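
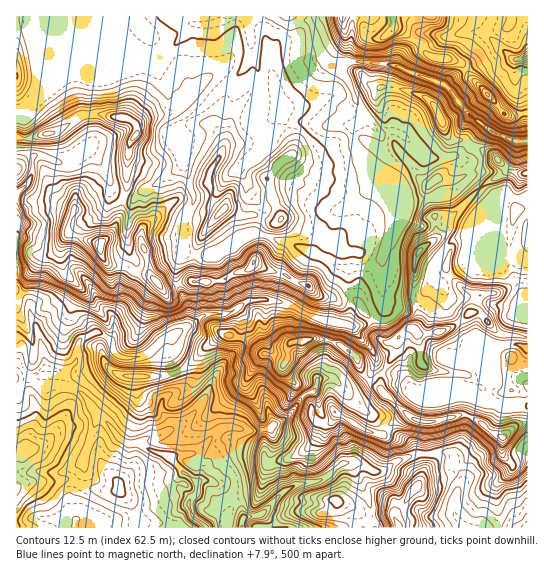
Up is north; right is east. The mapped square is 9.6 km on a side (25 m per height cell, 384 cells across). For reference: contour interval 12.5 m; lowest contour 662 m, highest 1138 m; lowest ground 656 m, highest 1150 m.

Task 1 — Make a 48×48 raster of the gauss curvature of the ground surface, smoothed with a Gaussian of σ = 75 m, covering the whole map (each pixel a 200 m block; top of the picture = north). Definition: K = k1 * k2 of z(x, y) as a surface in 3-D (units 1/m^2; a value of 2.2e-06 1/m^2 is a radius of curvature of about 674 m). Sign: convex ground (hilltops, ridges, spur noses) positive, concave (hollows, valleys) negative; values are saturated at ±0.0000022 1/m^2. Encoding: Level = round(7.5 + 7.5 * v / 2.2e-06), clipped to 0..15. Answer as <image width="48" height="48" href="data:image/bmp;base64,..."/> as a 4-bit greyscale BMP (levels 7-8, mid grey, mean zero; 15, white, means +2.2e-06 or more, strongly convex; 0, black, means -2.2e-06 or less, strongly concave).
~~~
<image width="48" height="48" href="data:image/bmp;base64,Qk32BAAAAAAAAHYAAAAoAAAAMAAAADAAAAABAAQAAAAAAIAEAAATCwAAEwsAABAAAAAAAAAAAAAAABEREQAiIiIAMzMzAERERABVVVUAZmZmAHd3dwCIiIgAmZmZAKqqqgC7u7sAzMzMAN3d3QDu7u4A////AHh3h4eIiId4h3iGxWiHd3d3l4h3d3h3iHiHeIiId3d3eXh4WXiImId2iXd4h3d3iId3iIeIh3h4iId2l2iIeYd3iWeHh3d3iIeHd3eIiId3eId3eId4iId2d3mXeHeHiIiHd3d4iId4eHeId3iWeHd3iXmXd4h0iHd3eIiIeHh3h4eHind5dnh4h3iHh4h31oiIeIh4eHeHh3d2iWd5h6mHV2ZniHh3Z3iId3h3h3eHd3d2ind3aJqIeGlniIiTeHh3h3eIeHiHd3h3d5d2d3iH2Hlne7h/mXh3iId3h4eId4iJZMd4l1iHZFm6eFpXg4eIh4iId3d3d3eJiIZ9eWeIh5h3hgh4d4eIiIh4eIeIeHdoWHhdS4h3dGmYd3h4doiHd3d3d3mHeIZ6eYYzlnh4p5iId3h3h3eId3d4iIh3d4a7mXTFdoh3eId4iHeIh3d3d3eIiIdnd4l1V+h5l4hWaIeGd4eHeIiHd3h4iHeHd4uGc6t4iJinZ3iIiHd3h4h3iHh3ZneIeGhn+HZomJlkeId5h3d3iIeIiGhomXiId1lhZn2+MNdqqHhnd4h3d4h4h3pod3iYl8qHeWd5iGp3hotLl4h1d3eIiHh4dmZ4oml3d2Z3iIlkqoaIdYapiIiHd3aZhlXFiGZ3h3d2d3aIiKN4iJd3iGiIh3Z3mIrwd3eIeYiIdneIh3d4iHeIeGeIiYWodotgqYl4mHd/d3d3d3Z4eHiHaCpnqIh3dpp1ulZXdmZKaIh3iHh4dpiHeLl3eIimd1eYaJiFxWiXZ4h3iImIeIiIeCx3eHmHd2iIaIeY+IeId4eIh3yIeIiHeFh2Z1yXeZd4d3eFVYeIeIeId2uId3d3eId3tlineGmIeXeIdXd3d4eHd2d3eIiHeMZ4h3d2iHh3eIh4d6h3d3d4d4d3d4h3eIh3eXeHd3h4d4lnd4l3iIeId4eqd4iHh0h3eYeHeId4eHmHd3eIiHd3d4hXh3iHd4h3eXeHeIiId2eHh3iId3d3eIh4iHeId3l3eHd3iHh3eHh3eHiHeHeHiIeId4dniaZ3iHd3d3d4iHiHd3h3d3d4iHd4d3h2LHh3eHd3h3d4d4h3h4iHd4h3d3eIeIfOGHh3d4iId4h3iIh3eIiHd3iIeIiHd3R9mWWpd4iImniIiHd3eHd3d4eIh4d3ZoOAxoiYd4mHWniId3d4eHd4iHh3d4d5koa0loh3eHV6iGZ3eId4eId4iHiHd4iJqPd/wnd3eId4d3d3d3d3h4iHd3d3eIh7dghEd3d3d3iId3eHh4d4eHeHeId5d3ebSnz3mId3d4iId3eHiId4d4d4eIeIh2d4eHeHh5d3d3iHd3eIeIh3eIeHd4eniHd4U2eHeId4d3iIh4eId4iHeHiHh4VIW3eZlXd3h3d4h3iHd3d4h4eHd3iHh2d4d2iIl3d3eHd3iIh3d4h3h3eIiIeId3app1Z4h3d3h3h3iIh3eId3iIiHiIeHd5aXiWdoeId4h3iIiIh3d3iHiIh4d4d4dsd4h3eKd3d4hw=="/>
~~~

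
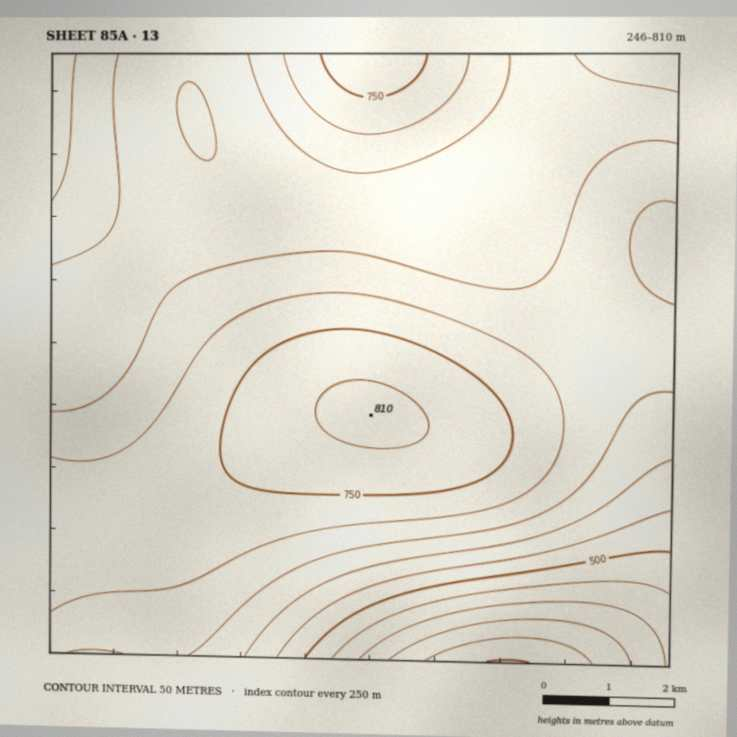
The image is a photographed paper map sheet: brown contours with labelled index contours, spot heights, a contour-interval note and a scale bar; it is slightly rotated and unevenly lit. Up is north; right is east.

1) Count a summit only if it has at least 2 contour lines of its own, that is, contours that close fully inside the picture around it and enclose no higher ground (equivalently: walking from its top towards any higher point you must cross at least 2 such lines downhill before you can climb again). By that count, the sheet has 1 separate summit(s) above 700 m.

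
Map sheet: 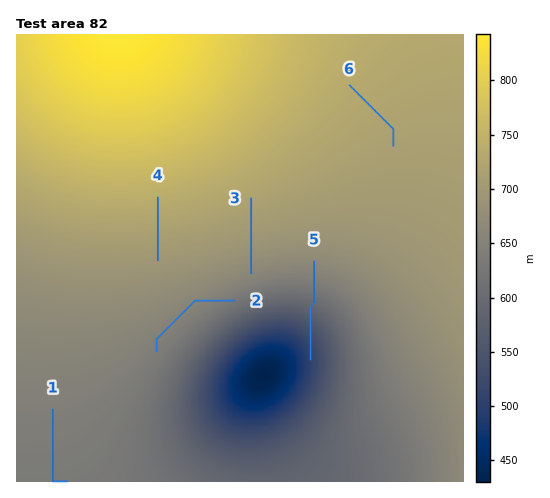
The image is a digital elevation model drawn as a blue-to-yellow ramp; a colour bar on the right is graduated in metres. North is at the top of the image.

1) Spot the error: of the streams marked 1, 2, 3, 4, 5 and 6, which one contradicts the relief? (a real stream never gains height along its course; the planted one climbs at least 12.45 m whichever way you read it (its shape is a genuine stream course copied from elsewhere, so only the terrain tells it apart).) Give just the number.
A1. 2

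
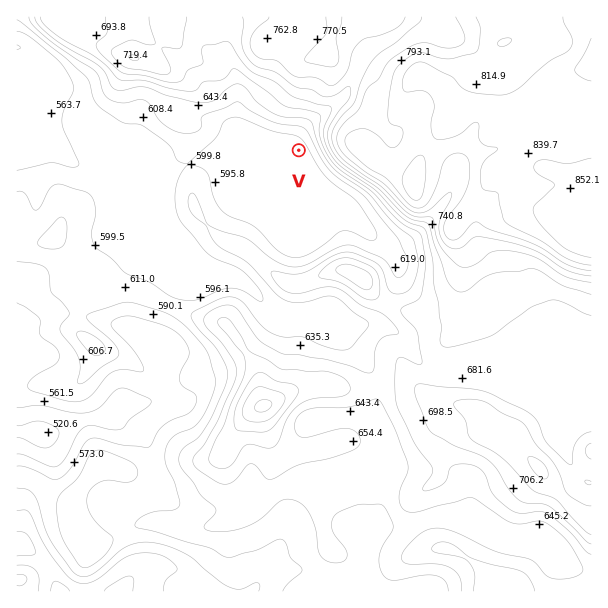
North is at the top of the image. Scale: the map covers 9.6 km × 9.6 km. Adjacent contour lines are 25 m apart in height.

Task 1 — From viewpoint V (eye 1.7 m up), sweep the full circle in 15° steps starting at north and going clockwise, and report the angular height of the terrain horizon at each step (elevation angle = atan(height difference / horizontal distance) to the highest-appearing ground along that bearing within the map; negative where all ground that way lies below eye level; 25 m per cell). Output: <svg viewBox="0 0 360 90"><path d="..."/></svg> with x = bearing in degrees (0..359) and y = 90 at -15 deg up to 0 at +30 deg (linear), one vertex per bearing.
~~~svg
<svg viewBox="0 0 360 90"><path d="M0 45l15 0 15 0 15-5 15-7 15-4 15 2 15 8 15 12 15 5 15-1 15-1 15 2 15 1 15 0 15 1 15 0 15 1 15 0 15-1 15-4 15 0 15-4 15-3"/></svg>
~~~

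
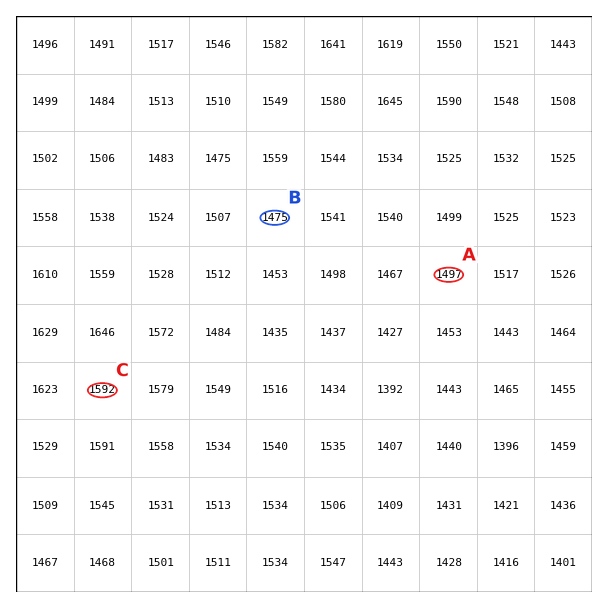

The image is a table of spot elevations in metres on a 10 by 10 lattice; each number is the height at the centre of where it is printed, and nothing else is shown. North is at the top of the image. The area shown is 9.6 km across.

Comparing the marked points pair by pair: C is higher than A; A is higher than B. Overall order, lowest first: B A C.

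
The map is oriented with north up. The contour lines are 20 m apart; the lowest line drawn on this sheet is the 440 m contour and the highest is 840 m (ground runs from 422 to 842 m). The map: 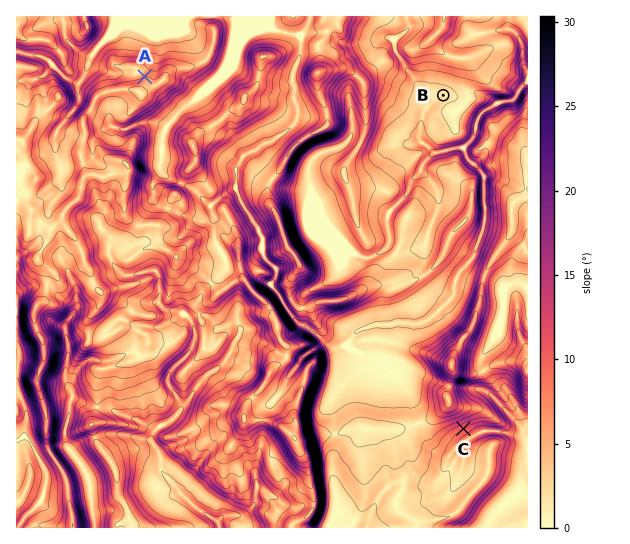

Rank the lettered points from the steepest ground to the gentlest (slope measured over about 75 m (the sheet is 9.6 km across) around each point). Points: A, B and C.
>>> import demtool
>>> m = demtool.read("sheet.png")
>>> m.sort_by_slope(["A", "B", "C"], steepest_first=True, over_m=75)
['C', 'A', 'B']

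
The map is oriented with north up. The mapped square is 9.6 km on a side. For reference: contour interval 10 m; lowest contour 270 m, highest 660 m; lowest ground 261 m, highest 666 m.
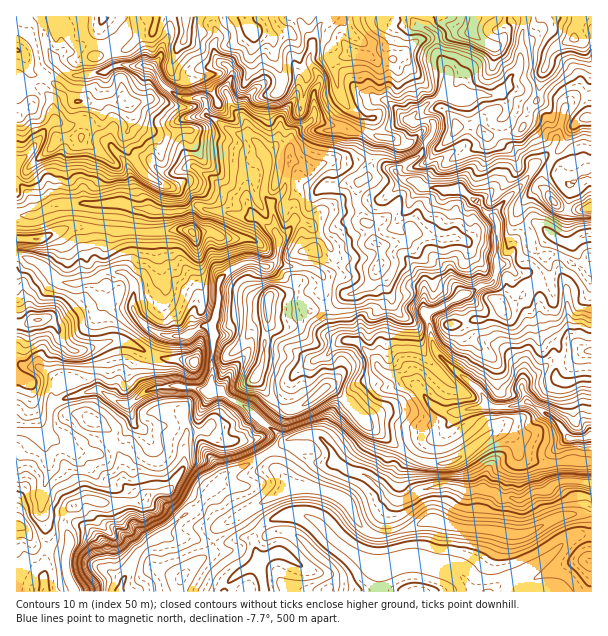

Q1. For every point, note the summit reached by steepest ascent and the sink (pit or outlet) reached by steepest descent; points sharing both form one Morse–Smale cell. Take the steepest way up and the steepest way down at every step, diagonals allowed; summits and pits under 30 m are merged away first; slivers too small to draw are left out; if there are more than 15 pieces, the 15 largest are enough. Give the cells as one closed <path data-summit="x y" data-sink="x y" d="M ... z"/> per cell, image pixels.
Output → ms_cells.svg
<path data-summit="186 17" data-sink="591 483" d="M411 16l-395 1 1 199 16 0 26-12 66 0 10 4 27 4 21-1 9-5 9 0 9 5 20 1 13 5 11-1 21 14 3 7 0 15-5 12 36 4 13 7 3 7-1 18 2 6 4 23 3 7 13 5-10 3-10 12-11 4-21 15-10 23-19 25 19 18-8 9-9 2-21 14-22 9-29 36-12 5-19 19-15 7-13 13-14 26-2 11 59 0 2-14 16-16 14-10 3-19 5-7 71-39 21 0 28 9 10 8 9 18 10 10 7 3 21-1 33-14 36 9 23 0 18 5 19 0 38-18 29-3-1-51-52 1-14-5-8-6-3-12-13-12-6 0-24 22-19 12-30 0-12-6-41-29-14-17-20-20-7-4 12-11 4-15 23-24 5-19 16-17 1-8 7 17 8 9 13 7 15-6 17 6 7 0 20-6 10 0 9-5 8-7 13-5 12-14 21-11 3 4 1 21-9 13 0 6 4 12 11 15-3 30 8 6 14-5 14-1 0-142-7-1-12 7-9 0-13-7-8-7-12-4-15 16-4 12-4 8-8 5-2-2 0-41-4-3 0-6 10-12 20-19 8-11 2-7-30-23-2-22 4-6 0-11-6-10-6 4-17-2-15 4-10-1-7-4 5-21-12-19-2-18-8-7-12-4z"/><path data-summit="17 527" data-sink="591 483" d="M186 386l-31 2-9 3-18 13-8-1-22-13-15 2-23 8-8 5-3 21-7 10-15-4-11 0 1 160 102 0 17-37 13-13 15-7 19-19 12-5 29-36 25-11 18-12 9-2 8-9-12-13-15-10-8-9-18-9-9-8-19-1z"/><path data-summit="186 17" data-sink="591 435" d="M549 277l-21 11-12 14-13 5-8 7-9 5-10 0-20 6-7 0-14-6-18 6-13-7-8-9-6-14-2 5-16 17-5 19-23 24-4 15-12 11 7 4 34 37 41 29 12 6 30 0 19-12 24-22 9 2 10 10 3 12 8 6 14 5 52-1 1-82-14-1-14 5-8-6 3-30-11-15-4-12 0-6 9-13-1-21z"/><path data-summit="186 17" data-sink="489 591" d="M311 487l-21 0-71 39-5 7-3 19-14 10-16 16-1 13 412 0-1-77-28 2-38 18-19 0-18-5-23 0-36-9-33 14-21 1-7-3-10-10-9-18-5-5-8-5z"/><path data-summit="192 233" data-sink="591 483" d="M125 204l-66 0-26 12-16 0-1 39 23 9 24 19 17 0 16-5 11-6 19 2 8 11-1 24 3 6 14 15 14 6 22 0 15-10 9 0 6-8 2-13 2-26 13-11 13-6 23 4 8-9 1-20-2-6-22-15-11 1-13-5-20-1-9-5-9 0-9 5-21 1-27-4z"/><path data-summit="38 320" data-sink="591 483" d="M21 256l-5 1 0 174 26 5 7-10 3-21 20-9 26-6 19 12 11 2 18-13 7-1-3-24 8-25 5-6-13-5-14-15-4-8-12 0-12-10-2-6 9-18-8-1-11 6-16 5-17 0-24-19z"/><path data-summit="269 299" data-sink="591 483" d="M254 262l-8 0-13 6-15 14 0 23-2 13-5 8 3 7-3 56 11 3 9 8 14 6 19 18 20-26 10-23 21-15 11-4 10-12 10-3-13-5-3-7-4-23-2-6 1-18-5-10-11-4-22-2-8-2-15 2z"/><path data-summit="573 38" data-sink="591 483" d="M591 16l-65 1-4 18-4 34-8 9-2 8-8 6 6 10 0 11-4 6 0 18 7 9 9 5 16 15 19-19 7-19 5-21 11-10 16-2z"/><path data-summit="476 17" data-sink="591 483" d="M525 16l-112 0-1 2 4 6 12 4 8 7 2 18 12 19-5 21 7 4 10 1 15-4 17 2 14-10 2-8 8-9 2-4 2-30 4-14z"/><path data-summit="591 207" data-sink="591 483" d="M546 158l-6 2-6 7-10 15-20 19-10 12 0 6 4 3 0 41 2 2 8-5 4-8 4-12 15-16 12 4 8 7 13 7 9 0 8-6 11-2 0-58-10 0-13 8-7-7-3-10z"/><path data-summit="195 362" data-sink="591 483" d="M210 326l-9 0-15 10-24 0-2 2-10 28 0 9 5 13 31-2 17 5 9-1-1-12 3-45z"/><path data-summit="186 17" data-sink="591 483" d="M591 96l-15 1-11 10-9 34-14 17 15 6 5 13 7 7 13-8 10-2z"/><path data-summit="186 17" data-sink="591 483" d="M123 272l-8 1-9 21 8 10 6 3 12 0 2-22-2-6z"/>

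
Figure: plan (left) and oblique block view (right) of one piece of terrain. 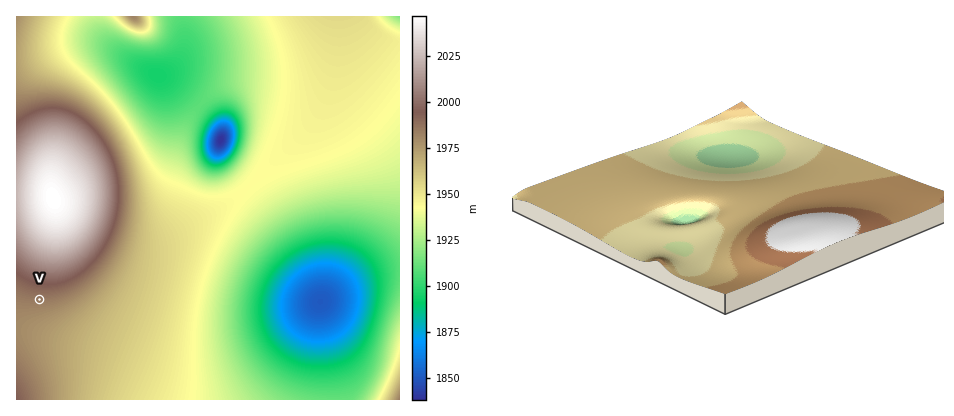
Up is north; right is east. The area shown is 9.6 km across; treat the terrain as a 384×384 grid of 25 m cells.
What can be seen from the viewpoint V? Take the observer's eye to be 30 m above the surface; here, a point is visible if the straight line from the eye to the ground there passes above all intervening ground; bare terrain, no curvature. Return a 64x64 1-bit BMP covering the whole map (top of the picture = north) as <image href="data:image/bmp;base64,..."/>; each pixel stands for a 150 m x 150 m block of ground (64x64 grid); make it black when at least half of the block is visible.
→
<image width="64" height="64" href="data:image/bmp;base64,Qk0+AgAAAAAAAD4AAAAoAAAAQAAAAEAAAAABAAEAAAAAAAACAAATCwAAEwsAAAIAAAAAAAAA////AAAAAAD///////////////////////////////////////////////////////////wB////////4AA///////+AAA///////wAAB//////+AAAD//////4AAAH//////AAAAf/////8AAAA//////wAAAD//////AAAAH/////8AAAAf/////wAAAB//////AAAAH/////8AAAAf/////4AAAB//////gAAAH//////AAAAf//+//8AAAD///g//4AAAf//+A//wAAB///wB//gAAf///AD//gAD///4AH//4B////AAH///////wAAP/////88AAAf/////wAAAA//////AAAAB/////8AAAAB/////wAAAAD/////AAAAAD////8AAAAAH////wAAAAAP////AAAAAAf///8AAAAAA////wAAAAAB////AAAAAAH///8AAAAAAP///wAAAAAA////AAAAAAB///8AAAAAAH///wAAAAAAP///AAAAAAAf//8AAAAAAA///wAAAAAAD///AAAAAAAH//8AAAAAAAP//wAAAAAAA///AAAAAAAB//8AAAAAAAD//wAAAAAAAP//AAAAAAAAf/8AAAAAAAA//wAAAAAAAD//AAAAAAAAH/8AAAAAAAAP/AAAAAAAAAfwAAAAAAAAB+AAAAAAAAAD4A=="/>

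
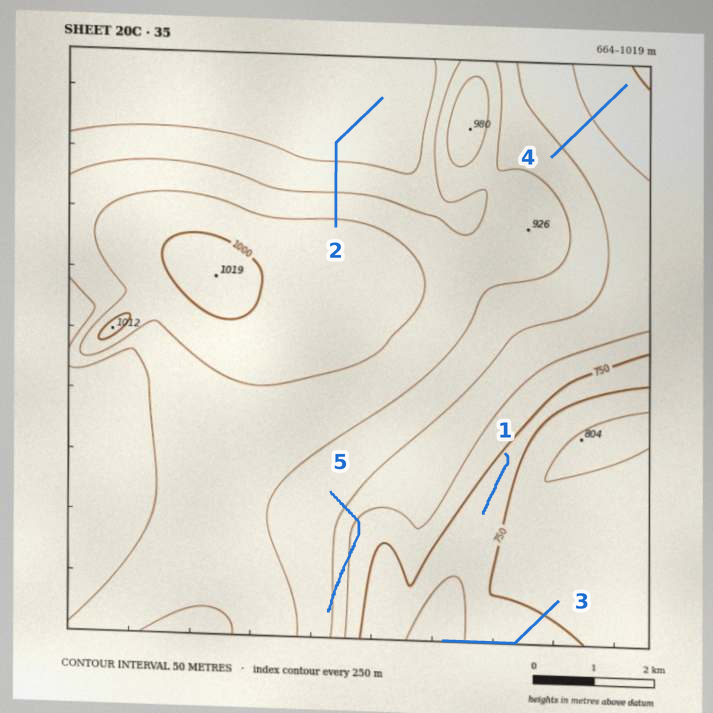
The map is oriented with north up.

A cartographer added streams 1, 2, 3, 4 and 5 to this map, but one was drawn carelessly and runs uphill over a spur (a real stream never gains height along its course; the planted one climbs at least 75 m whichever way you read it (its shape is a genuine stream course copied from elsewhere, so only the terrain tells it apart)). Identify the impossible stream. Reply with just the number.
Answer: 5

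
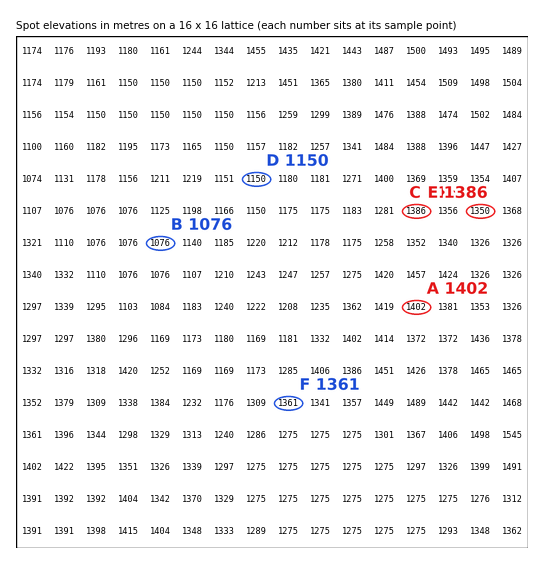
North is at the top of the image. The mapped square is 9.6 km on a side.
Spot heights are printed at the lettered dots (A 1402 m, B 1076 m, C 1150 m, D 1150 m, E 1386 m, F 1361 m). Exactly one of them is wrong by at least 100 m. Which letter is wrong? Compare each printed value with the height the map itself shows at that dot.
C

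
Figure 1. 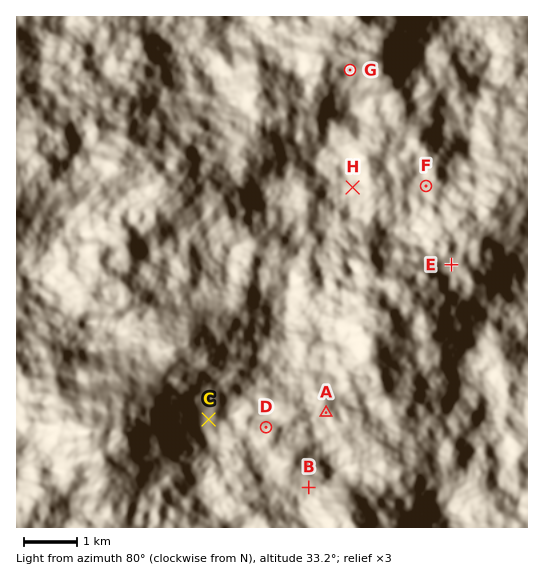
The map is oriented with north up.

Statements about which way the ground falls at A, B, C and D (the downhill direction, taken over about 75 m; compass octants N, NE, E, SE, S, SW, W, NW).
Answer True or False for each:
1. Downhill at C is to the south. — False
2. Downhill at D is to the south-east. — True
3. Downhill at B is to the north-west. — False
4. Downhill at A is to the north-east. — True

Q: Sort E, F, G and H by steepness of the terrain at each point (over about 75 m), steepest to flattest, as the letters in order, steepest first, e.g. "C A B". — G H F E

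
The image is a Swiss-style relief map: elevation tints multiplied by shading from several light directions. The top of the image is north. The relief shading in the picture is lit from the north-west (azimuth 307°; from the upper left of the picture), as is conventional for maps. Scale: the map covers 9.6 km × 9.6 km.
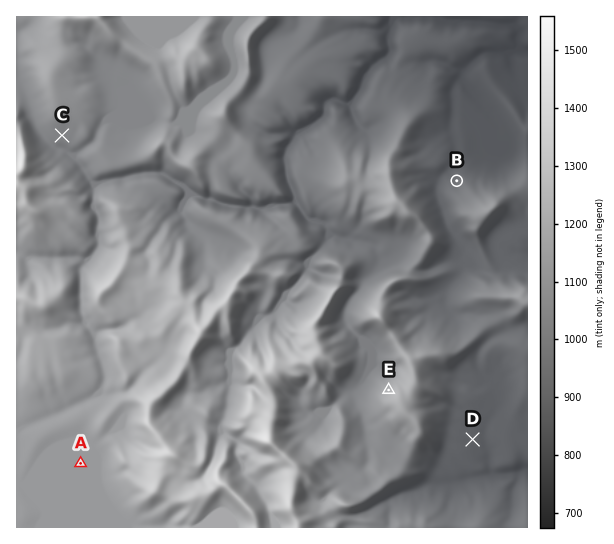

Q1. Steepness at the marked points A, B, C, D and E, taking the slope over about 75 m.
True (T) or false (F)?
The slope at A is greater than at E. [F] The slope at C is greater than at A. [T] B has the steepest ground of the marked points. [F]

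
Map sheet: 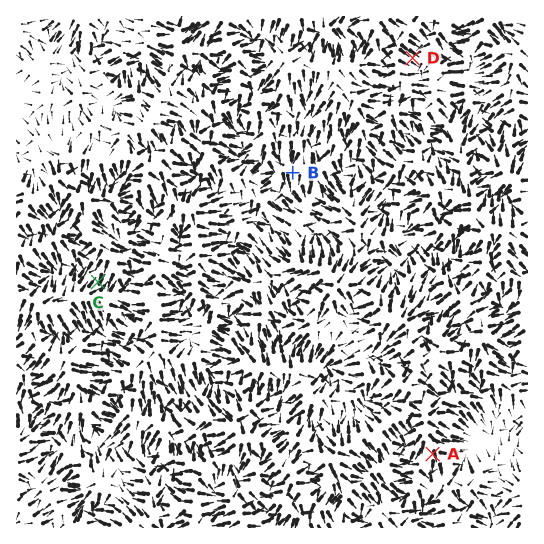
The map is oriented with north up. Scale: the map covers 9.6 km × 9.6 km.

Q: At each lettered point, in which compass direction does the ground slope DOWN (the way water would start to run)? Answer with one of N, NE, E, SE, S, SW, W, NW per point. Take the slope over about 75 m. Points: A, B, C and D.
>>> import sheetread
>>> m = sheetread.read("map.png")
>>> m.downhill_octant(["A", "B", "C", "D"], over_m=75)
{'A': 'S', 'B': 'S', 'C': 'NE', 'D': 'SE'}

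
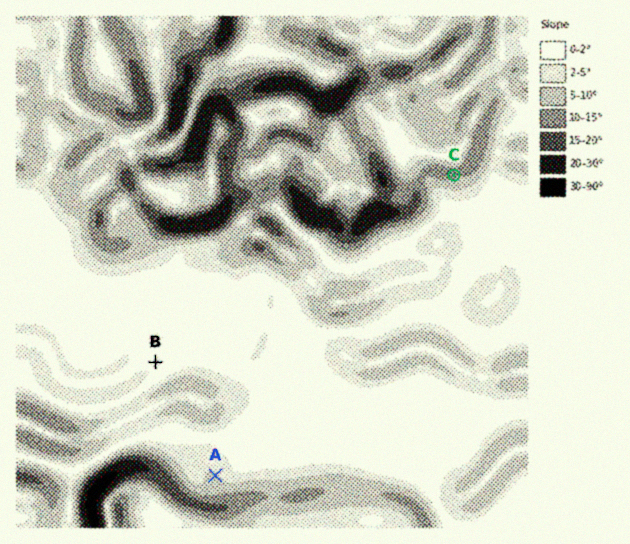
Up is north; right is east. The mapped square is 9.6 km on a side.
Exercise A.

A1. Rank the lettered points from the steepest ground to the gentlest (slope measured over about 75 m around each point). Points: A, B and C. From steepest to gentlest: C A B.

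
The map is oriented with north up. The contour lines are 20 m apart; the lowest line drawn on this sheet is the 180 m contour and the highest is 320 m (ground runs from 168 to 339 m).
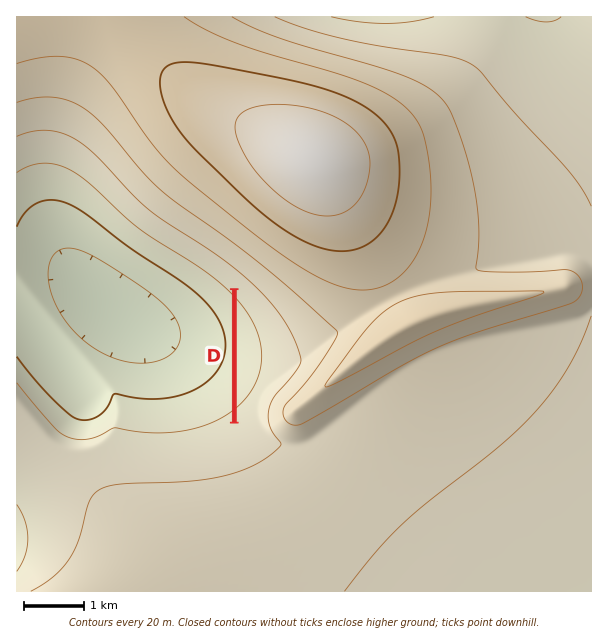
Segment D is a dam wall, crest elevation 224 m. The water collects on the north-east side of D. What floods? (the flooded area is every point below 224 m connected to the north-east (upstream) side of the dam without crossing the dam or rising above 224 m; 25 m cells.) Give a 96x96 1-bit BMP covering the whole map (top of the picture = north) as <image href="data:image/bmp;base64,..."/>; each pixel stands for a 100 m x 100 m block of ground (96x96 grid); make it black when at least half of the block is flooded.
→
<image width="96" height="96" href="data:image/bmp;base64,Qk2+BAAAAAAAAD4AAAAoAAAAYAAAAGAAAAABAAEAAAAAAIAEAAATCwAAEwsAAAIAAAAAAAAA////AAAAAAAAAAAAAAAAAAAAAAAAAAAAAAAAAAAAAAAAAAAAAAAAAAAAAAAAAAAAAAAAAAAAAAAAAAAAAAAAAAAAAAAAAAAAAAAAAAAAAAAAAAAAAAAAAAAAAAAAAAAAAAAAAAAAAAAAAAAAAAAAAAAAAAAAAAAAAAAAAAAAAAAAAAAAAAAAAAAAAAAAAAAAAAAAAAAAAAAAAAAAAAAAAAAAAAAAAAAAAAAAAAAAAAAAAAAAAAAAAAAAAAAAAAAAAAAAAAAAAAAAAAAAAAAAAAAAAAAAAAAAAAAAAAAAAAAAAAAAAAAAAAAAAAAAAAAAAAAAAAAAAAAAAAAAAAAAAAAAAAAAAAAAAAAAAAAAAAAAAAAAAAAAAAAAAAAAAAAAAAAAAAAAAAAAAAAAAAAAAAAAAAAAAAAAAAAAAAAAAAAAAAAAAAAAAAAAAAAAAAAAAAAAAAAAAAAAAAAAAAAAAAAAAAAAAAAABAAAAAAAAAAAAAAABgAAAAAAAAAAAAAABwAAAAAAAAAAAAAABwAAAAAAAAAAAAAAB4AAAAAAAAAAAAAAB4AAAAAAAAAAAAAAB8AAAAAAAAAAAAAAB8AAAAAAAAAAAAAAB8AAAAAAAAAAAAAAB8AAAAAAAAAAAAAAB8AAAAAAAAAAAAAAB8AAAAAAAAAAAAAAB8AAAAAAAAAAAAAAB8AAAAAAAAAAAAAAB4AAAAAAAAAAAAAAB4AAAAAAAAAAAAAABwAAAAAAAAAAAAAABwAAAAAAAAAAAAAABgAAAAAAAAAAAAAABAAAAAAAAAAAAAAAAAAAAAAAAAAAAAAAAAAAAAAAAAAAAAAAAAAAAAAAAAAAAAAAAAAAAAAAAAAAAAAAAAAAAAAAAAAAAAAAAAAAAAAAAAAAAAAAAAAAAAAAAAAAAAAAAAAAAAAAAAAAAAAAAAAAAAAAAAAAAAAAAAAAAAAAAAAAAAAAAAAAAAAAAAAAAAAAAAAAAAAAAAAAAAAAAAAAAAAAAAAAAAAAAAAAAAAAAAAAAAAAAAAAAAAAAAAAAAAAAAAAAAAAAAAAAAAAAAAAAAAAAAAAAAAAAAAAAAAAAAAAAAAAAAAAAAAAAAAAAAAAAAAAAAAAAAAAAAAAAAAAAAAAAAAAAAAAAAAAAAAAAAAAAAAAAAAAAAAAAAAAAAAAAAAAAAAAAAAAAAAAAAAAAAAAAAAAAAAAAAAAAAAAAAAAAAAAAAAAAAAAAAAAAAAAAAAAAAAAAAAAAAAAAAAAAAAAAAAAAAAAAAAAAAAAAAAAAAAAAAAAAAAAAAAAAAAAAAAAAAAAAAAAAAAAAAAAAAAAAAAAAAAAAAAAAAAAAAAAAAAAAAAAAAAAAAAAAAAAAAAAAAAAAAAAAAAAAAAAAAAAAAAAAAAAAAAAAAAAAAAAAAAAAAAAAAAAAAAAAAAAAAAAAAAAAAAAAAAAAAAAAAAAAAAAAAAAAAAAAAAAAAAAAAAAAAAAAAAAAAAAAAAAAAAAAAAAAAAAAAAAAAAAAAAAAAAAAAAAAAAAAAAAAAAAAAAAAAAAAAAAAAA="/>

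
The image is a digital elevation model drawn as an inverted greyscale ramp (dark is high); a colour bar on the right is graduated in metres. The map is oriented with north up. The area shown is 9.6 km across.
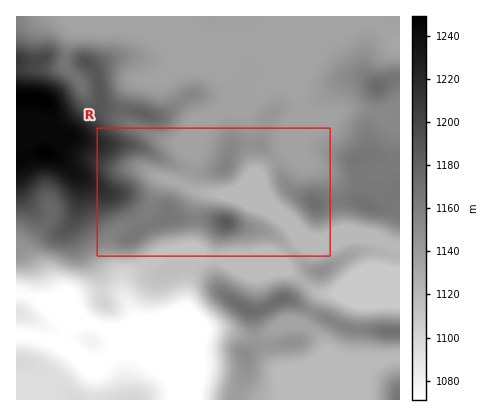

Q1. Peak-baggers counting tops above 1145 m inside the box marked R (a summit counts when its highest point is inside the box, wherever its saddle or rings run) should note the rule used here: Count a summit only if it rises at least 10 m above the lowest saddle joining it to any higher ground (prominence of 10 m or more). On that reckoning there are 3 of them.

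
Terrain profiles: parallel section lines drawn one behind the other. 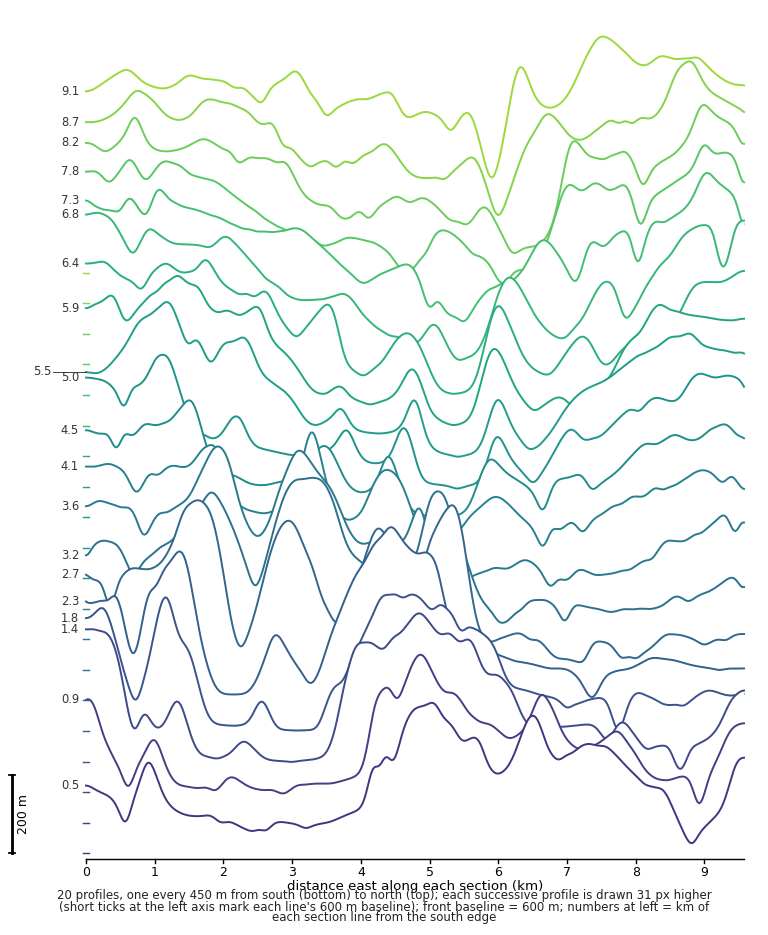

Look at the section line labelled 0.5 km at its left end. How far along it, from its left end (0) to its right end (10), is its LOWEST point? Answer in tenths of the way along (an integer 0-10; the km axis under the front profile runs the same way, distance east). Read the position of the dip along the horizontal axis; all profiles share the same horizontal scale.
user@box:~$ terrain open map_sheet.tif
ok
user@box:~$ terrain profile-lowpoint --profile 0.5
9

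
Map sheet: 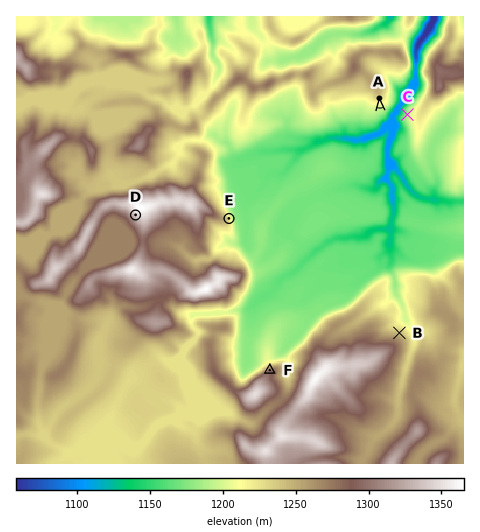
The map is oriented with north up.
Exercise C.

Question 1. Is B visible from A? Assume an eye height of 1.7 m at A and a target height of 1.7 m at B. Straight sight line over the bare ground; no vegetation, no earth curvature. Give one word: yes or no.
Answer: yes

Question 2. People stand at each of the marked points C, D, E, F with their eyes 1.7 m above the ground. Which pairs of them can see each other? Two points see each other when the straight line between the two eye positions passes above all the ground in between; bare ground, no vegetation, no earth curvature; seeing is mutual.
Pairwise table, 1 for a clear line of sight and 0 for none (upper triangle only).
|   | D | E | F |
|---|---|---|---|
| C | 0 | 1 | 1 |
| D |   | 0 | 0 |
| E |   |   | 0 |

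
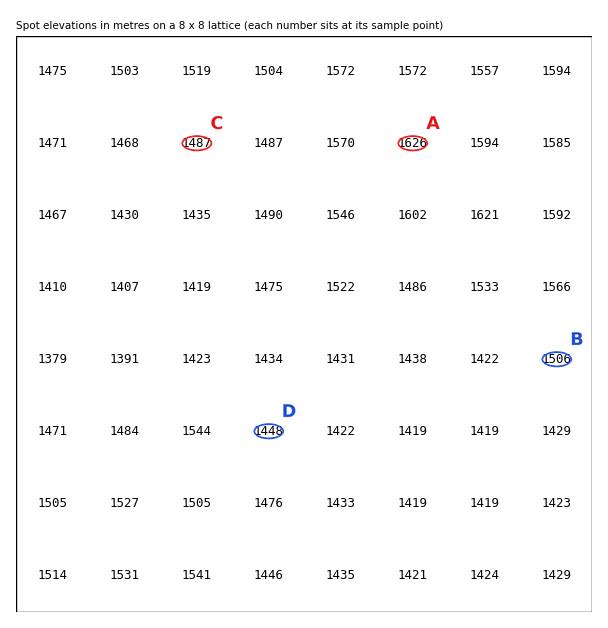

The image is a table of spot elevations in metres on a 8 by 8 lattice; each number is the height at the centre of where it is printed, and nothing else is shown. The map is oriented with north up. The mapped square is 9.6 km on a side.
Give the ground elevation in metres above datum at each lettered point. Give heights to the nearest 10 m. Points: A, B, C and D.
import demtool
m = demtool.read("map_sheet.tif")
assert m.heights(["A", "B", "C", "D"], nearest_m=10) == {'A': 1630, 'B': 1510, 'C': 1490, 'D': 1450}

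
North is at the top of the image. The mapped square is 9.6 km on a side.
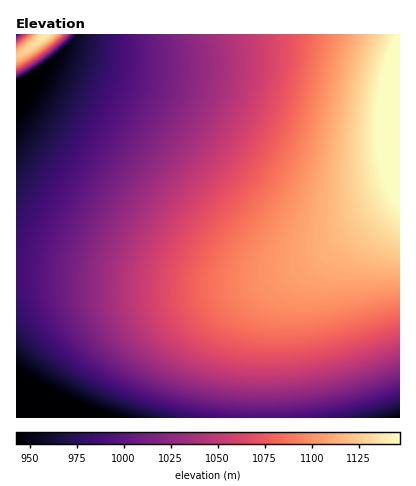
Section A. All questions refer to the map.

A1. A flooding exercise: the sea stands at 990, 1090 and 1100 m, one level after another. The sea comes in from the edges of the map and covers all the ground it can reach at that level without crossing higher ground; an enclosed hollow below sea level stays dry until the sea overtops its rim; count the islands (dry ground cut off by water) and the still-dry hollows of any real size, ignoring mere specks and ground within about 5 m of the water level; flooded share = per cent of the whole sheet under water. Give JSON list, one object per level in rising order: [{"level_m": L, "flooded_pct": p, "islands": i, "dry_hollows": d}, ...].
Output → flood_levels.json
[{"level_m": 990, "flooded_pct": 16, "islands": 0, "dry_hollows": 0}, {"level_m": 1090, "flooded_pct": 75, "islands": 0, "dry_hollows": 0}, {"level_m": 1100, "flooded_pct": 81, "islands": 0, "dry_hollows": 0}]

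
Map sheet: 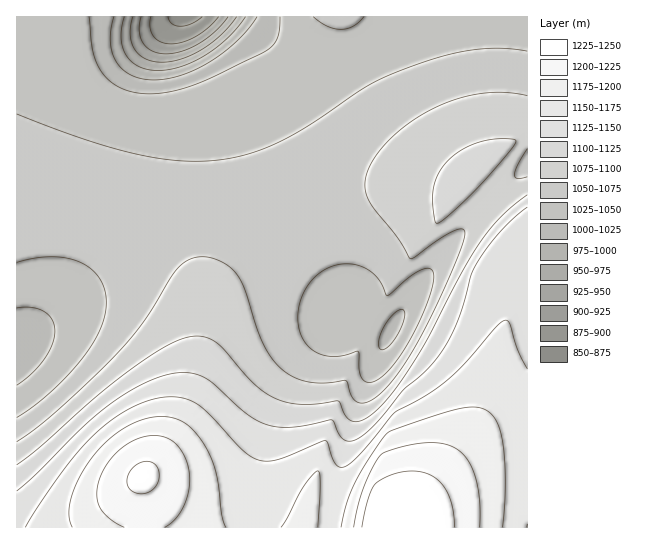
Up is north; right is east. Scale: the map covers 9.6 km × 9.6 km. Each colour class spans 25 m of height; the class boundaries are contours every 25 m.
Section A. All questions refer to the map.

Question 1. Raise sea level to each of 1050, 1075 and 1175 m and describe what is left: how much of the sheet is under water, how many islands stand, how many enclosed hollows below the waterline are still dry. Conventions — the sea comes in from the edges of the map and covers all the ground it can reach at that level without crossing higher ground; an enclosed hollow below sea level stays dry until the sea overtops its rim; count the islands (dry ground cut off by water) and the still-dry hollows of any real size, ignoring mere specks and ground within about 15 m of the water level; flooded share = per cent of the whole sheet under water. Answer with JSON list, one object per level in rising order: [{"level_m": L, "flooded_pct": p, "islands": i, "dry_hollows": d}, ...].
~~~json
[{"level_m": 1050, "flooded_pct": 23, "islands": 0, "dry_hollows": 1}, {"level_m": 1075, "flooded_pct": 54, "islands": 0, "dry_hollows": 0}, {"level_m": 1175, "flooded_pct": 88, "islands": 0, "dry_hollows": 0}]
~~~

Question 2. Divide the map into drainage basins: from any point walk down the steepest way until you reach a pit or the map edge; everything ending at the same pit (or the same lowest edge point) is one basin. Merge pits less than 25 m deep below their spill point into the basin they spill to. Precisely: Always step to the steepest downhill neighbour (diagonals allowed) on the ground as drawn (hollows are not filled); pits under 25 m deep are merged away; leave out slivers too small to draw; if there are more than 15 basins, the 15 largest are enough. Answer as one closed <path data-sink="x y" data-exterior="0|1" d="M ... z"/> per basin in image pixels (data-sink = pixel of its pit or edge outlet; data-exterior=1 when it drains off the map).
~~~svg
<path data-sink="186 17" data-exterior="1" d="M527 16l-510 0-1 190 38-2 28 3 23 5 32 13 30 22 21 23 11 24 2 35-4 38 12-61 8-20 15-19 39-35 44-25 50-16 48-4 46 8 10-11 43 43 9 31 0 23-17 46-11 59-5 17-23 39-44 56-12 19-4 10 122 1z"/><path data-sink="391 330" data-exterior="0" d="M469 184l-10 11-30-7-31-1-33 4-30 8-41 18-23 15-20 16-20 21-14 17-5 12-19 84-12 35-17 33-21 27-2 9 4 42 260 0 2-2 6-16 52-68 23-39 5-17 11-59 17-46 0-23-9-31z"/><path data-sink="17 349" data-exterior="1" d="M54 204l-38 3 0 320 127 1 0-51 16-19 10-17 15-32 11-36 6-44-2-35-7-17-13-19-29-25-24-13-21-8-23-5z"/>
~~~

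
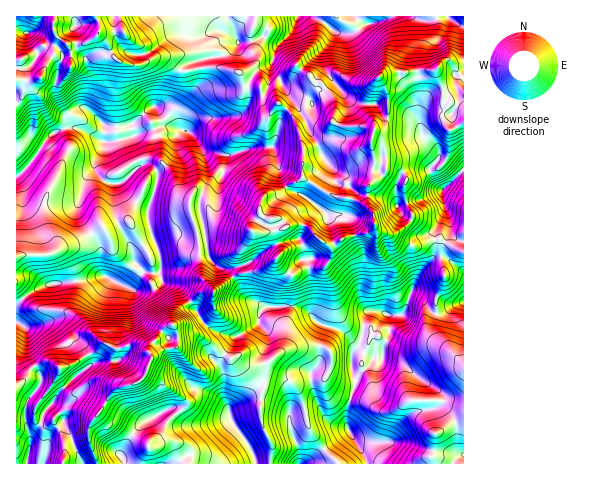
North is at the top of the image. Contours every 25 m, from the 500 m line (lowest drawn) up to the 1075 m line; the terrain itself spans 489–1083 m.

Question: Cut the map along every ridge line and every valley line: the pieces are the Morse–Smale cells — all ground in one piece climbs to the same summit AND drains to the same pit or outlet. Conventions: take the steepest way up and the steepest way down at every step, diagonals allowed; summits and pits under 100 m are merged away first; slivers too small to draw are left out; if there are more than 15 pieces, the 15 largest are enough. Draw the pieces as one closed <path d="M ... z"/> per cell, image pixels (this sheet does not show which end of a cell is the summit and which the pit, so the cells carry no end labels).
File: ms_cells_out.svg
<path d="M190 303l-11 6-6 16-10 4-12 15-1 9-11-9-12 1-12 5-2 6 0 13 3 8 11 8-9 2-8 6-6 14-14 19-2 12 9 26 270-1-5-11-15-25-1-13 10-30-4-12 9 0 10-8 3-6 8-1 0-8 7-15 0-18-1-1-9-4-10 0-3 3-4 21-5 12-11-14-9-4-17-5-19-16-35-2-5 5-2 11-4 4-16 10-7 1-25-11z"/><path d="M451 60l-6 0-13 11-39 1-12 4-7 6-6 16 0 14 6 11 0 9-5 14-15 4-25-10-26 11 0 27-13 6-12 9-13 3-4 5 0 16-8 13 6 3 14-2 8 21-4 6-12 10-32 9 13 21 18 8 37 2 19 16 17 5 9 4 11 14 5-12 2-14 5-10 10 0 7 4 16 0 1-2 15-39 17-19 1-12-2-3-3 0-18 6-24-11 17-9 7-9-9-22 2-14 3-3 26-8 9-8 5-10 0-20 15-10 0-44-5 4 1-6z"/><path d="M77 128l-13 0-14 7-19 27-15 14 1 128 14-12 17-8 57-8 12 7 14 5 12-15 12 1 6-4-3-20-10-29 0-12 9-28-1-12-5-5-6-1-25 20-8 1-7-2-9-9-2-6 11-24z"/><path d="M411 296l-9 19-14 0 1 19-7 15 0 8-8 1-6 9-10 6-5 1 3 10-9 23-1 17 22 40 95 0 1-162-8 2-18 11-6-3-8-10z"/><path d="M447 16l-17 5-9 0-9-5-56 0 9 9-9 6-6 3-16-3-4 10-40 40-8 3 9 18-11 17-6 26-5 2 0 22-8 16 2 11 15-3 12-9 13-6 0-27 4-3 22-8 25 10 17-6 3-12 0-9-6-11 0-14 6-16 7-6 12-4 39-1 13-11 6 0 10 20 3-3 0-50z"/><path d="M220 67l-22 2 1 15-21 29 3 17-7-3-5-9-14-11-7 2-12 13-7 4-24 0-1 22-6 9-4 10 2 6 9 9 7 2 8-1 25-20 6 1 6 8-1 14-8 23 0 12 7 20 18-6 22 1 3-1-8-24 0-11 3-6 8 2 8-15 0-12-7-20 8 3 21 3 20-7 18-2-2-26 11-17-14-4-4-12-14 0-4-5-3-10z"/><path d="M98 34l-13 9-18 2 4 5-1 15-16-11-8 10-4 12-17 8-3 14-6 5 1 73 14-14 15-23 8-6 10-5 20 2 19 12 1-18 4 3 21-1 7-4 12-13 7-2 14 11 5 9 7 2-3-16 21-29-1-15-17 2-17-13-11 0-13 7-9 0-12-3-7-8-6-14z"/><path d="M159 273l-16 0-12 15-14-5-12-7-6 0-16 5-35 3-26 14-6 7 0 80 8-4 5-10 10-7 10-3 11 6 4 0 33-16 6-7 5 0 8 4 23-4 9 8 3-8 12-15 11-4 5-16 11-7-11-15-15-4z"/><path d="M108 344l-5 0-6 7-33 16-4 0-11-6-10 3-5 2-5 5-4 8-9 7 1 78 79-1-8-25 2-12 14-19 6-14 8-6 9-2-9-6-4-7-1-16 3-7z"/><path d="M355 16l-127 0-1 3 7 12 4 12-15 13-24 4-1 8 22-1 19 5 3 10 4 5 14 0 4 12 14 4-11 17 1 21 1 5 3 1 4-9 4-19 11-17-9-18 8-3 40-40 4-10 16 3 15-9z"/><path d="M227 16l-107 0 3 15-24 1 0 2 7 6 6 14 7 8 12 3 9 0 13-7 11 0 15 12 9 1 10-3 1-8 24-4 15-13-4-12z"/><path d="M269 147l-18 1-20 7-28-4 6 18 0 12-7 15 5 5 3 12 6 8 20 9 16 1 3-3 6-11-1-13 3-7-2-12 8-16z"/><path d="M463 122l-14 10 0 20-5 10-9 8-26 8-3 3-2 14 9 22-7 9-16 9 23 11 22-7 0-9 9-17-2-23 22-21z"/><path d="M203 197l-3 0-1 12 8 43 3 7 7 8 11 3 7 6 28-7 14-11 4-7-8-20-14 2-9-3-14 0-14-5-10-8-5-16z"/><path d="M440 239l-5 2 0 14-17 19-8 19 2 4 12 5 8 10 6 3 26-14 0-49z"/>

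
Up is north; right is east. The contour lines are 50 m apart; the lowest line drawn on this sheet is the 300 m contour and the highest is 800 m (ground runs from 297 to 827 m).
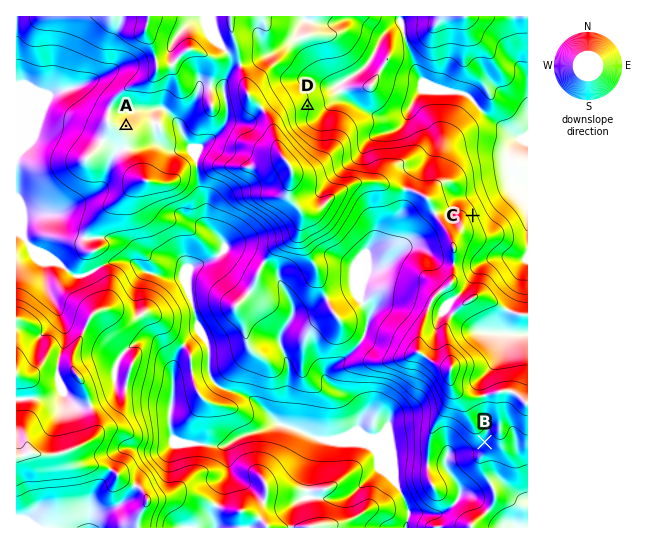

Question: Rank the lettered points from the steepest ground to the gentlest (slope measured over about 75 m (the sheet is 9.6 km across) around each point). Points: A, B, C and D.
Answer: C D B A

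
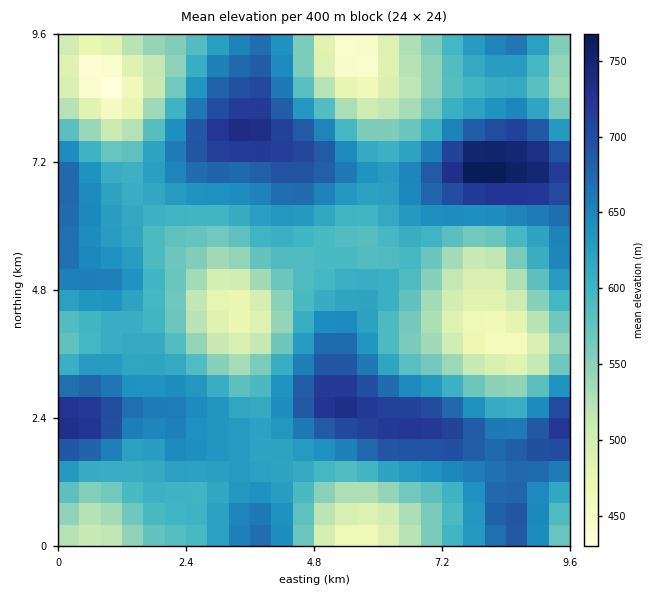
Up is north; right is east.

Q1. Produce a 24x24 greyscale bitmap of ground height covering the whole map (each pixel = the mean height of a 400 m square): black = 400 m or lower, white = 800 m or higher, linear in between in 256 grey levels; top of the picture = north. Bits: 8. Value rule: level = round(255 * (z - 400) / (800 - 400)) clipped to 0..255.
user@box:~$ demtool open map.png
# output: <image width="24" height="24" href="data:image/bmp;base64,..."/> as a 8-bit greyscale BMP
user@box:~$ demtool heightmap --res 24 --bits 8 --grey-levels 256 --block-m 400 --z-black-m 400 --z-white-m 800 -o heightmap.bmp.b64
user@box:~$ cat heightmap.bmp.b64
<image width="24" height="24" href="data:image/bmp;base64,Qk12BgAAAAAAADYEAAAoAAAAGAAAABgAAAABAAgAAAAAAEACAAATCwAAEwsAAAABAAAAAAAAAAAAAAEBAQACAgIAAwMDAAQEBAAFBQUABgYGAAcHBwAICAgACQkJAAoKCgALCwsADAwMAA0NDQAODg4ADw8PABAQEAAREREAEhISABMTEwAUFBQAFRUVABYWFgAXFxcAGBgYABkZGQAaGhoAGxsbABwcHAAdHR0AHh4eAB8fHwAgICAAISEhACIiIgAjIyMAJCQkACUlJQAmJiYAJycnACgoKAApKSkAKioqACsrKwAsLCwALS0tAC4uLgAvLy8AMDAwADExMQAyMjIAMzMzADQ0NAA1NTUANjY2ADc3NwA4ODgAOTk5ADo6OgA7OzsAPDw8AD09PQA+Pj4APz8/AEBAQABBQUEAQkJCAENDQwBEREQARUVFAEZGRgBHR0cASEhIAElJSQBKSkoAS0tLAExMTABNTU0ATk5OAE9PTwBQUFAAUVFRAFJSUgBTU1MAVFRUAFVVVQBWVlYAV1dXAFhYWABZWVkAWlpaAFtbWwBcXFwAXV1dAF5eXgBfX18AYGBgAGFhYQBiYmIAY2NjAGRkZABlZWUAZmZmAGdnZwBoaGgAaWlpAGpqagBra2sAbGxsAG1tbQBubm4Ab29vAHBwcABxcXEAcnJyAHNzcwB0dHQAdXV1AHZ2dgB3d3cAeHh4AHl5eQB6enoAe3t7AHx8fAB9fX0Afn5+AH9/fwCAgIAAgYGBAIKCggCDg4MAhISEAIWFhQCGhoYAh4eHAIiIiACJiYkAioqKAIuLiwCMjIwAjY2NAI6OjgCPj48AkJCQAJGRkQCSkpIAk5OTAJSUlACVlZUAlpaWAJeXlwCYmJgAmZmZAJqamgCbm5sAnJycAJ2dnQCenp4An5+fAKCgoAChoaEAoqKiAKOjowCkpKQApaWlAKampgCnp6cAqKioAKmpqQCqqqoAq6urAKysrACtra0Arq6uAK+vrwCwsLAAsbGxALKysgCzs7MAtLS0ALW1tQC2trYAt7e3ALi4uAC5ubkAurq6ALu7uwC8vLwAvb29AL6+vgC/v78AwMDAAMHBwQDCwsIAw8PDAMTExADFxcUAxsbGAMfHxwDIyMgAycnJAMrKygDLy8sAzMzMAM3NzQDOzs4Az8/PANDQ0ADR0dEA0tLSANPT0wDU1NQA1dXVANbW1gDX19cA2NjYANnZ2QDa2toA29vbANzc3ADd3d0A3t7eAN/f3wDg4OAA4eHhAOLi4gDj4+MA5OTkAOXl5QDm5uYA5+fnAOjo6ADp6ekA6urqAOvr6wDs7OwA7e3tAO7u7gDv7+8A8PDwAPHx8QDy8vIA8/PzAPT09AD19fUA9vb2APf39wD4+PgA+fn5APr6+gD7+/sA/Pz8AP39/QD+/v4A////AFBHS11vdXuOoqybbD8qKzpPZn+Uq7idbl1QVmp7f4GOoKaXck09OkJUZnqVsrqfeHNianuCgYCJlZiQemBSUlxqc4GZr7CdiZSGhYWHjo6Qko6Mh3x4f4yTl56lqq+tpbixo46QnZqWk4yNk5mir7m7vL61rrS+wNPPvaSgopmWko2VprfCx8zOzca2pqW3zs/Mv6ulpJ2WioibuM/Uy8fFwK+YhoOdwauwqJiXm5WFc3qXtcvLva2ek4JsX15zl4SSkoqLiHhhVWaFo7m5pot0aFlHPDdIanF+hYeHd1xGPElrkq6ulnlmV0EtJSY8XXd/hYV/bE44LjhchZydjnppUzgqKjROao6Wl4x9akwzL0Bge4aLi4NxVkA3N0VhfqOjopd/bVZAQldseH6EhYN4YUo8PFJzkqqemZF5bGRXXXB5eXt7d3l8bVZGS2eEn6uckYp5cW5qcoCDf3t3dXyFgHNpbXyMoayekIiCgH+Aho+Vk4mAgIeTmpuanKClrK+djIWJkZeZm6GrrKGUjY+fsL/Lz8/Nwa+XhYKQoK2xr7O7u7Oml5KfttPq6uTfypyBbXKMpbrHysrIwraeh4KMo8bf4N3WvHRaRlB1mrjO19XHt6B7ZGRtgqG0vsW3k082JDFYgae/ysu1lHZTREtVaoKNl5+LaTwcEylHapayvMKmdE8xKTxMX3V/hoh0WTgYHDhLX4WhrracZTodGzlQX3eIkZF9XUEwN05cY3ePoayZZTYcHjpSZH6SoKePZA=="/>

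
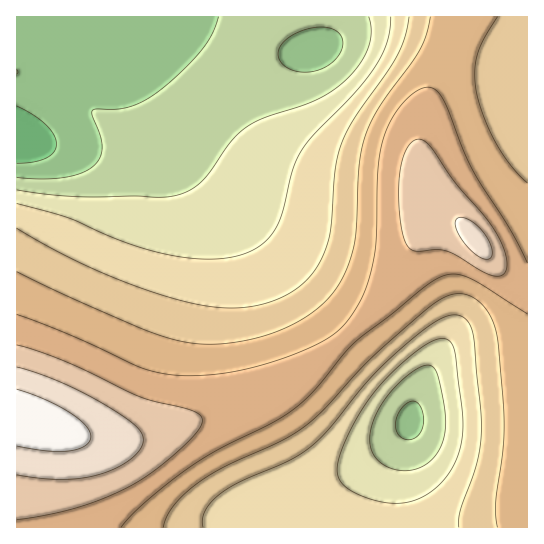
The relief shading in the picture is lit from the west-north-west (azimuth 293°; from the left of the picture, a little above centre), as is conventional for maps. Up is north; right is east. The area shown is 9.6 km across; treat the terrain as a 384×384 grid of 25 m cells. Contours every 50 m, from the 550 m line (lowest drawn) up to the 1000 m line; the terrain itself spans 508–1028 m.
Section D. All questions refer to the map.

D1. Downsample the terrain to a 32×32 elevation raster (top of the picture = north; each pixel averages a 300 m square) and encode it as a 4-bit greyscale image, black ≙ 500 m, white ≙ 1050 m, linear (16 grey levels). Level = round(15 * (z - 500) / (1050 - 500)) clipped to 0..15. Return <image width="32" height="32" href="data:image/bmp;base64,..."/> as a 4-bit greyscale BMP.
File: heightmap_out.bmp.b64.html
<image width="32" height="32" href="data:image/bmp;base64,Qk12AgAAAAAAAHYAAAAoAAAAIAAAACAAAAABAAQAAAAAAAACAAATCwAAEwsAABAAAAAAAAAAAAAAABEREQAiIiIAMzMzAERERABVVVUAZmZmAHd3dwCIiIgAmZmZAKqqqgC7u7sAzMzMAN3d3QDu7u4A////ALu7qqmYd2ZmZmZmZmZneIm7u7uqmYd2ZmZmZmVmZ3iZzMzLu6mYd2ZmZlVVVWZ4ic3d3My6mYh3dmZVVERWeInd3d3cy6qZiHdmVUQ0RWeJ7u7t3My7qpmIdmVDM0Vnie7u7dzMu7qqmYdlQyNFZ4nu7dzMu7u7qqmYdkMzRWeJ7d3Mu6qqqqqqqYdUM0VnidzMu6qqqqqqqqmYdURFZ4nLu6qpmZmZmaqqmYdUVXiJuqqpmZiIiImZmqmYdlZ4iaqpmYiIiIiIiJmqmYdmeJmZmYiIh3d3d3iJmqqYd3iZmYiId3d3Zmd3iJmqqYiJqoiId3dmZmZmZ3iJqqqZqrqId3ZmZmZmZmZ3iaq6qry6d3ZmZlVVVVZmZ4mqu7vMunZmZVVVVVVVZmd4qrvM3KlmZVVVVEVVVVZneJq8zMuZVURERERERVVWZ3ibvMy6mTMzNERERERVVmd4m7y7qZgiIjM0REREVVZmeJq7uqmIERIjMzNEREVVZniau7qZiAESIzMzNEREVVZ4mruqmIgRIjMzMzNEREVVZ4qqqZiIIiMzMzMzNERERVeJqqmIhyMzIiMzMzMzMzRGeJqZiHcyIiIiIzMzMzMzRWeJmYh3IiIiIiIzMzMzIzRWiZmIdyIiIiIiIzMzMyMzVniZiIciIiIiIiMzMzMzNEZ4mZiH"/>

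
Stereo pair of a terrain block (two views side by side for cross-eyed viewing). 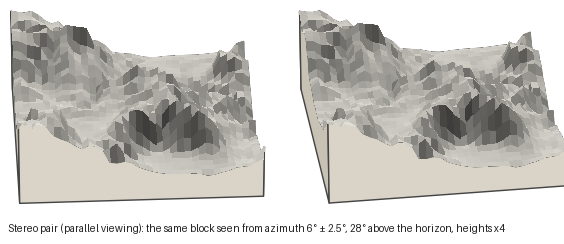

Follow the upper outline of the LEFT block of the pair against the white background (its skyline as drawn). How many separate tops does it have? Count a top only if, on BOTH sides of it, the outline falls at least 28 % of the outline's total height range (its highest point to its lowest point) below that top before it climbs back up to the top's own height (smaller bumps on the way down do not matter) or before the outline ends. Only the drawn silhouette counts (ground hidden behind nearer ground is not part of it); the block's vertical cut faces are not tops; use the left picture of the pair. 0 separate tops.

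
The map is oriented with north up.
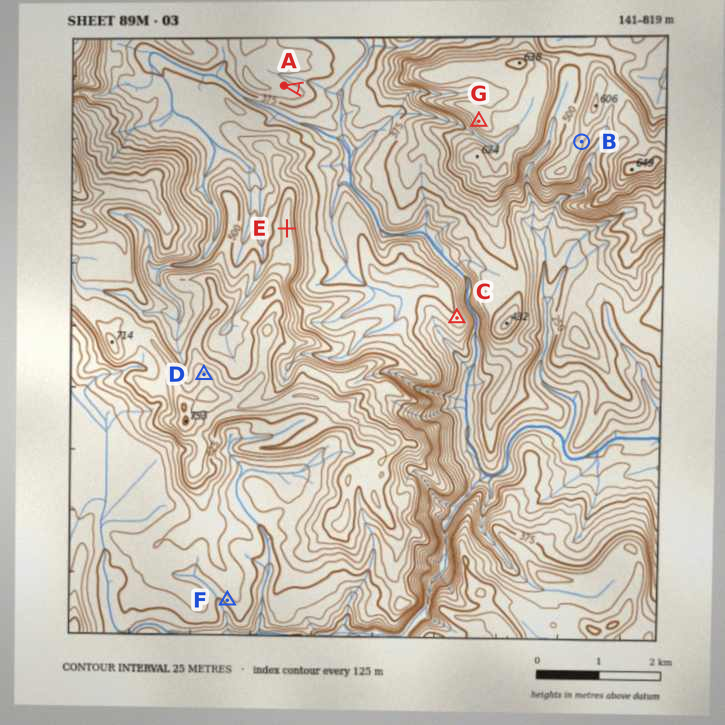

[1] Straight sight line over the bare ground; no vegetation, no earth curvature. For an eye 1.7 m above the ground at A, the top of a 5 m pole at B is out of sight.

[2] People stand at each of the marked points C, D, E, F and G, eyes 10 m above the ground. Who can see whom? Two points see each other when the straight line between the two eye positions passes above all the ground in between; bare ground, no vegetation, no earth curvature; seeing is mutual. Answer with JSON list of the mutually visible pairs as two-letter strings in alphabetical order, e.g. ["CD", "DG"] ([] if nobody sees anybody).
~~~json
["CE", "DE", "DG", "EG"]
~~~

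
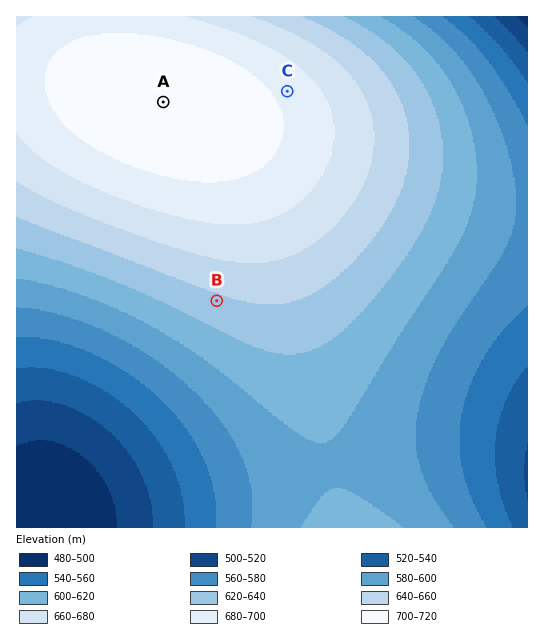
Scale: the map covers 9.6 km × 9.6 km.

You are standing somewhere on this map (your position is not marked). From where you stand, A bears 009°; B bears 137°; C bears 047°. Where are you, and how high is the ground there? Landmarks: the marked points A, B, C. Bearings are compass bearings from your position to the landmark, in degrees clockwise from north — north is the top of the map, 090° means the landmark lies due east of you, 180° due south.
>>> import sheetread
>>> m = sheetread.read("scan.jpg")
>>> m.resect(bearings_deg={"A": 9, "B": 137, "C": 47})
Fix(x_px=145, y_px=224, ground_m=670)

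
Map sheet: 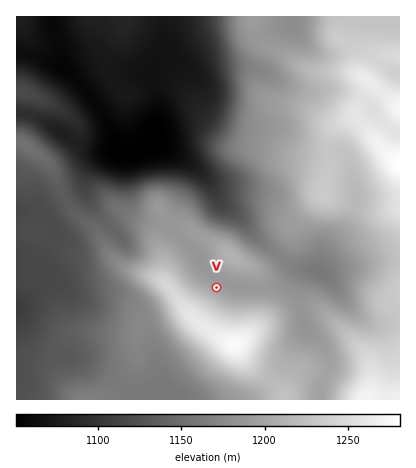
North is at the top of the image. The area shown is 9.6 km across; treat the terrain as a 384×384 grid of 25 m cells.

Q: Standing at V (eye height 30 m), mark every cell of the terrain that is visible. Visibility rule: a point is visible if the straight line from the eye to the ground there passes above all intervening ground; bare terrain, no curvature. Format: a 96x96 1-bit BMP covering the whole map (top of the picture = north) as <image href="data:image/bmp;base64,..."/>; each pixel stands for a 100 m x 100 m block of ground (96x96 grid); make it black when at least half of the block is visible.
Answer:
<image width="96" height="96" href="data:image/bmp;base64,Qk2+BAAAAAAAAD4AAAAoAAAAYAAAAGAAAAABAAEAAAAAAIAEAAATCwAAEwsAAAIAAAAAAAAA////AAAAAAAAAAAAAAAAAAAAAAAAAAAAAAAAAAAAAAAAAAAAAAAAAAAAAAEAAAAAAAAAAAAAAYEAAAAAAAAAAAAAAcAAAAAAAAAAAAAAAcAAAAAAAAAAAAAAA8AAAAAAAAAAAAAAA4AAAAAAAAAAAAAAB4AAAAAAAAAAAAAAB4AAAAAAAAAAAAAAD4EAAAAAAAAAAAAAH4cAAAAAAAAAAAAAP58AAAAAAAAAAAAAP/8AAAAAAAAAAAAAf/8AAAAAAAAPAAAA//8AAAAAAAAfgAAB//8AAAAAAAA/4AAD//8AAAAAAAB/8AAH//8AAAAAAAD/+AAP//8AAAAAAAP//AAf//8AAAAAAAf//gA/n/8AAAAAAA///wD+H/8AAAAAAB///wH8H/8AAAAAAD///8f4P/8AAAAAAH/////4P/8AAAAAAP/////wf/8AAAAAAf/////g//8AAAAAA//////j//8AAAAAA/////////8AAAAAB////wH///8AAAAAB////gB///8AAAAAB///+AA///8AAAAAA///4AA///8AAAAAA///gAB///8AAAAAB///AAH///8AAAAAB//8AAP///8AAAAAB//4AAf///8AAAAAB//gAA////8AAAAAB//AAB////8AAAAAD/+AAD////8AAAAAD/4AAD////8AAAAAH/wAAH////8AAAAAP/AAAH////8AAAAAP+AAAH////8AAAAAP4AAAH////8AAAAAPwAAAH////8AAAAAPwAAAH////8AAAAAHgAAAH//j/8AAAAADgAAAH/+B/8AAAAAAAAAAH/8A/8AAAAAAAAAAH/4Af8AAAAAAAAAAH/wAf8AAAAAAAAAAH/wAP8AAAAAAAAAAP/wAP8AAAAAAAAAAf/4AP8AAAAAAAAAA//4AP8AAAAAAAAAA//8AP8AAAAAAAAAD//8AP8AAAAAAAAAH//8Af4AAAAAAAAAf//8AfwPAAAAAAAD///8A/h+AAAAAAAH///+B/D+AAAAAAAP////D+D8AAAAAAAD/8P//8A4AAAAAAAB/4P//4AQAAAAAAAB/8f//wAAAAAAAAAB/+///wAAAAAAAAAB/////gAAAAAAAAAB/////AAAAAAAAAAB///z+AAAAAAAAAAB///h8AAAAAAAAAAB//+A4AAAAAAAAAAB//8AAAP8AAAAAAAB//4AAAD8AAAAAAAB/gAAAAD8AAAAAAAB+AAAAAD4AAAAAAAB8AAAGAAAAAAAAAAD4AHwf4AAAAAAAAADwAf//wAAAAAAAAAHwA///gAAAAAAAAAPwB///AAAAAAAAAAPwD//8AAAAAAAAAAfwH8AAAAAAAAAAAAf8fwAAAAAAAAAAAA///AAAAAAAAAAAAB//+AAAAAAAAAAAAD//4ABwAAAAAAAAAf//wAD4AAAAAAAAB///AAHwAAAAAAAAH///AAPgAAAAAA//////AAOAAAAAAD//////AAMAAAAAAH//////gAMAAAAAP///////gAMAAAAAf///////wAOAAA="/>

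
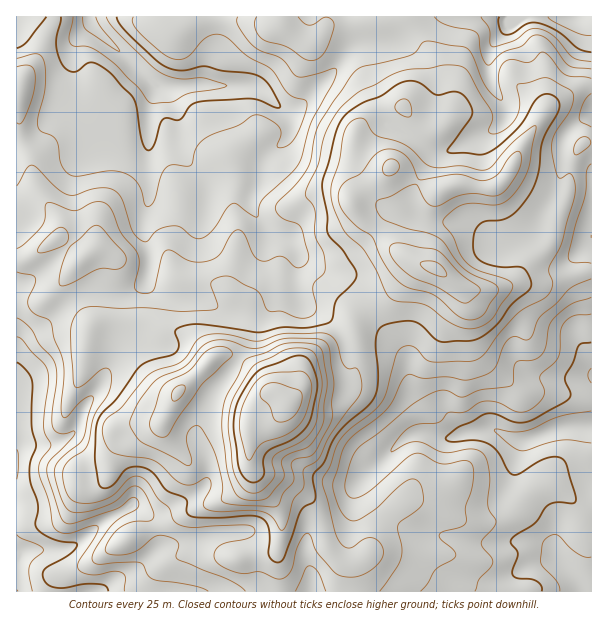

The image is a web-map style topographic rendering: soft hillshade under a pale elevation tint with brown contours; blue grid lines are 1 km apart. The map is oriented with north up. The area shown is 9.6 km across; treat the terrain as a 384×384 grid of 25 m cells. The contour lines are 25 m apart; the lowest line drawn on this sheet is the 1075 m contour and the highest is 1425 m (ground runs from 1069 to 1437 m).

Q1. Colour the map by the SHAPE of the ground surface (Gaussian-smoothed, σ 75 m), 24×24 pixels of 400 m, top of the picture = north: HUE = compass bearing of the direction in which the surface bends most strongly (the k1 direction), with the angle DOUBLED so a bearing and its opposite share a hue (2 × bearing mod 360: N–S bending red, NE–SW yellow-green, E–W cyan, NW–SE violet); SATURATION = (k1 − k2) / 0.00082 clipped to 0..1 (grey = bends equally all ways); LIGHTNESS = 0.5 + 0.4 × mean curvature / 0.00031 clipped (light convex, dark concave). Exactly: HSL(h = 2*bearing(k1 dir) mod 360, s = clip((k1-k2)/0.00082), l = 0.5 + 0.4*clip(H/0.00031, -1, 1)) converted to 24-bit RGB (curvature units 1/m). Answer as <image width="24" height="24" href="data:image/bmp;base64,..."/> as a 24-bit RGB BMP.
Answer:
<image width="24" height="24" href="data:image/bmp;base64,Qk32BgAAAAAAADYAAAAoAAAAGAAAABgAAAABABgAAAAAAMAGAAATCwAAEwsAAAAAAAAAAAAANTev17ve3GTXLH0gO3Unrm1ukIRegFdIb0k0ZbA6mI1QfsJaJx9VvL2EqKR/Yo5/e4GSf3KKh4lvZpxkQ6KBjMm2rVS+iz5vGGoae30aEBey/8z4iLPiIpZtnnWvXl61sMXqvLHo4IbjOtI5LUC0gNPIyaLIkpW6Y2eVfHyoiaG0dp61oGmqgpBSVypNqqJ/sozK4Vy+MJYKADMO9tXmvFToojhbdIImKjoGJikKmG0b4e1QLMV7PaenqpZtrlBef2hXcWFLo5xTrVZtmU9Ij4tTQFBzpbORml5WmSdv88vHL9oeADMDXRESe6lBxX7r9Lz72zCXL/9lv7w7ZOGNKFZ8eE6au3ubqoqpgI+jjqV2UoR8kmyttIGlTlmHgbOXiDmbZXrD4u/c76bZbx6/JG9su6eQJahaYRlm9+DUyOvfZbjQfqwoI0U0H0pEt3qoupqignysv52obpGZPmmIt4axlZ23ZXCCH2GCWd3Q6afV3Ft320mtQ3ifds+IZ1e9Dg9Q/fzOtHkVLBUHrepdJ1hgOWVbFFEx0tOuWoi80azcx6nUPVaWbWmtxZ7Ak4a1KjRp2tISADMe9MnFmIK6xIzOd9Z0OjdoFhBe+fPS5oDUyLjfoNiPNixVI1EvQYBALlELSj0NGy4FZlENQxUHFzADN14PgngkMEV24oyiAKehMuhw1nnMpoC38rarIVpdCCpd9eTWp2yY8eHaVNa4nyXvsorPNpyUW1usbWevv2RoRzNfgpG3w73TPG+2P8SiP0tnOEV7+tTIBjgnPoRGfnrC99T362DbAzAsR9nY79vw5LrT983XDRZj1re5el6wYTR2dkdMtaV3XXikbNGzgbO6WW6yZrisWDVQLVpJ7eayTn6hPotnKp0pGToU/7ramXvwALeV0n6P4bnG88C9Gg9GwbyLn1GWUjOAsougfp2TjLqLQlSCp35HW6xrekN8Ok6Gaq67vtCZpXeqYX2AgHleQYN8DeJf4e+4LiaxIXNJl9h9/oC1pgmnw7d/eEVpSUh0qY2Bm2RLsctBI0BSsc+hXIqFeEJ+X1y4QKFlZLx8u4m6dH63jKnHXKC1iJM/WUAWcmInP2UoQ0wULRwOwJBjuVyBnFd7Vl9rektf1Lmh2d7KNWV+oZ1FdltDP25KRJudz5OrUIk7d3pAXY4wVCUvpWxKVpGOhaatja+0g2+ZaVCQa4eoj6JzkFF8tUlxnE5dTZl8z/np19T3xZrzhJTOrIrLaWGmZ8upMX9V36u9WYeTtNKqESljrtOnYHmusnKJjo9ie2qPT1eQgUNMjW5RZDtTrm5/xODt0fr1PeK1RRwXli05v1toN5pSgIjdg0jC4p7fQq2kt9qsfMeoOxp9ucKETElcm19tt8COQUJ4XSREo1VznV5YTaaHne7ObL6Xz79wbSNEX0VRaX5Yl5Ni4biiG0s+P15Plc9rYFKu08ykglJbMEFdroFgVXZ8WZN1woNnnCmMWZCkPV6A015cjt+mYY1QcmM6j2gTVEIoZ1A3aplHTHlm2rCNLTh0fH+ydcuOQ052xquctWGYOTZurrCHamaPZYdVb55CRIayzInaSCas2/PYvVuSkoFIOEd88s7xjG3gn5rwhNiBQoh4TbOkokTWusaCgHVXQlhDgYZGoXdbRUB+qLGOjEx3dpRulalwPHNwMlpiqVSd0cN8iEOp7t3oXdfoL7O715DgTCae/s3XSaq0NlqCvkAupNRqmm6IaWV6en9wmaZyNEFpop9oeHKblpittYCbS4hnHzFamWiX0bCPR8x/idlnjBUwalkiMmYZIllT7Iud8ZqYDyQ15rrXjupSVWJ0g3KEgoB/q7aMKEN/f3q5oYh5Z41vj3ihp7XPERBKa6SjpNGq3Jedbi43XbZinY7FvoG1OKl1CSoq/8/MMlK+CrIX6/C2N115c3COhpeFqtCzKFGOdEYrdMZhwkScuK5DVAsfpJ8tE1s4eKlUwY1ruozRzbPGUWKOw7ulRFvHPBFOdNdv8NLlszrP89jaNleQV1SattbBsDiQMwARppkdNmMOjIkda1sfOm9RxbKGLog0HnxDhqZrWJVzv4WGk1iOyM+ZGgRVv+baU6uaaM9bjoLhzFA2w4VYMpOOwGw1MwAWZ8Nwz+HWb4uyWGGWokCOfaZvasCa0cHTK3VxZno3Wmo0bHE5e617xa+OCEFfY5XZ24SmmN2iJTtKbXpR5LSbJXphRgI8o7/nwOPloqa+q4XESUDHg4/R1dnjjMbLsnKwjWXGhYXGhJ7AcredY4BViZNP1HJACCsVoP8WfisLYCdS"/>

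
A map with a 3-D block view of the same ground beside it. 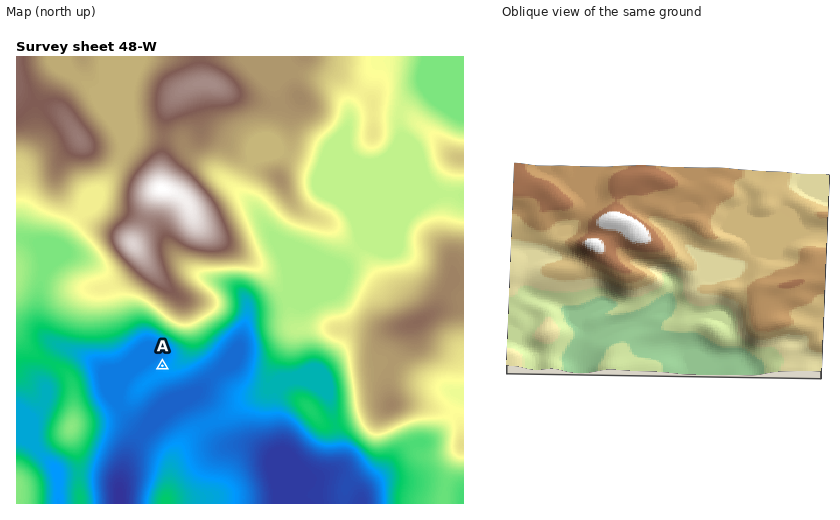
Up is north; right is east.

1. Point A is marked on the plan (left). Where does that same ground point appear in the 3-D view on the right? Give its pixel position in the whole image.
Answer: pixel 612 310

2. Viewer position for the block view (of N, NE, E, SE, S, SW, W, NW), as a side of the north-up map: S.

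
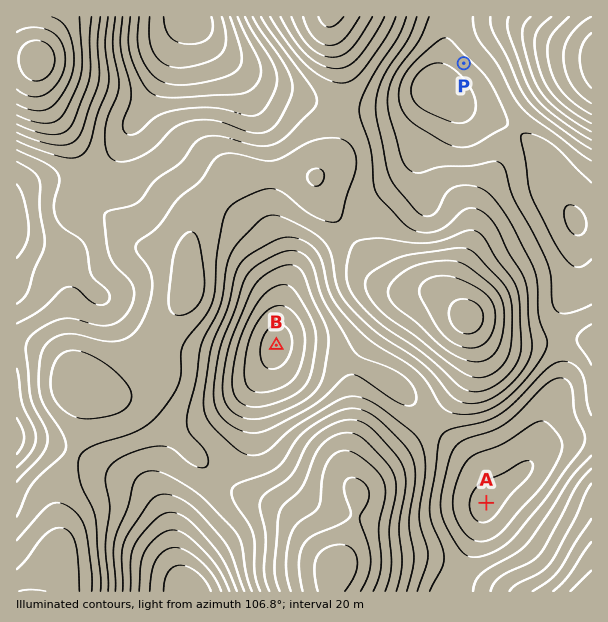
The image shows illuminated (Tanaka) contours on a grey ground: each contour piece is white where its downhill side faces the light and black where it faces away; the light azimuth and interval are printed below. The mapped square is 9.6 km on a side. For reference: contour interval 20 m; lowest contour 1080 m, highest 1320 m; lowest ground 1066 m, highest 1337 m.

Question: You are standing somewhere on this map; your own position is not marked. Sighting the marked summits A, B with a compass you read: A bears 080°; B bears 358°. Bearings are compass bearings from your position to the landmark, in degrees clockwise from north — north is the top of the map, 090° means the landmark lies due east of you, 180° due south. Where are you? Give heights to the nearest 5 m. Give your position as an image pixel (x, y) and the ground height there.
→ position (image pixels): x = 283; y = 539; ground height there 1150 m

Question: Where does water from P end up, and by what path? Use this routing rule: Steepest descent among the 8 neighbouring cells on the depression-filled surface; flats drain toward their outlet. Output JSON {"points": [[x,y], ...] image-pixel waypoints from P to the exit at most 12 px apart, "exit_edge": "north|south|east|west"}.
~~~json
{"points": [[464, 63], [476, 51], [488, 39], [500, 32], [512, 32], [524, 32], [536, 33], [548, 39], [560, 42], [572, 44], [584, 45], [591, 48]], "exit_edge": "east"}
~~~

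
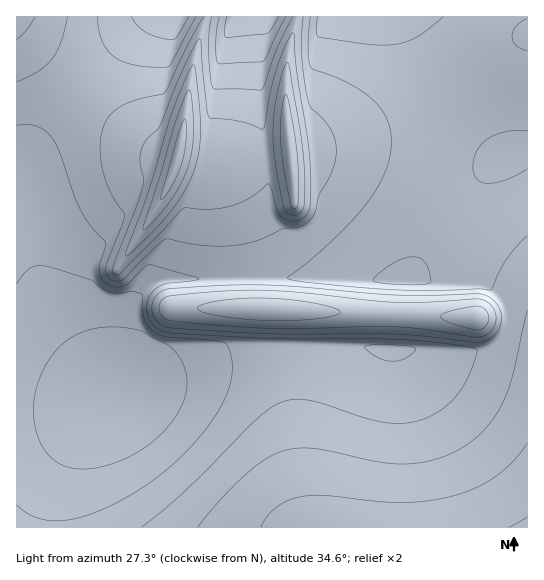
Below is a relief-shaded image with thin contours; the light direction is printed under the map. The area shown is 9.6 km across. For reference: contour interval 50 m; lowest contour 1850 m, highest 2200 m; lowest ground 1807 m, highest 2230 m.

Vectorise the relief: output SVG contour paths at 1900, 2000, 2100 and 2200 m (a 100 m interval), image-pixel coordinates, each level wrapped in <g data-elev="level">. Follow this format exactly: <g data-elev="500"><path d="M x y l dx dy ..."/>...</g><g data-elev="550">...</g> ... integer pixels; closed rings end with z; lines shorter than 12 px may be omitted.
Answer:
<g data-elev="1900"><path d="M387 361l-14-6-7-6-1-3 8-1 20 0 16 1 7 3-5 5-8 5-8 2z"/><path d="M402 285l-26-3-3-1 0-2 14-12 15-8 12-2 9 4 6 9 2 12-9 3z"/><path d="M17 284l12-15 6-3 7 0 49 14 11 9 8 3 9 1 14-2 8 2 2 2-1 14 1 8 4 8 6 5 13 7 49 4 11 2 5 11 1 13-1 14-5 14-7 15-12 17-14 18-18 17-36 28-40 21-17 6-16 3-15 1-13-3-12-5-9-8"/><path d="M527 169l-21 11-19 3-6-1-4-3-3-5-1-8 1-8 3-8 5-7 7-5 17-6 21-1"/><path d="M189 17l-11 18-5 5-15-3-11-4-9-7-7-9"/><path d="M278 17l-7 12-4 4-40 5-2-2-1-3 3-16"/><path d="M443 17l-17 14-13 8-14 5-16 1-22-2-43-6-2-6 1-14"/></g><g data-elev="2000"><path d="M471 342l10 0 9-3 7-6 4-10 0-9-4-9-6-7-9-4-83 1-116-9-56-1-61 4-9 6-5 11 1 8 3 7 6 4 8 3 103 6 124 0z"/><path d="M527 310l-14 64-9 27-8 13-9 12-10 11-12 9-14 7-14 6-15 3-16 2-28-2-64-14-16 0-15 3-17 8-20 15-25 25-23 28"/><path d="M17 82l21-11 14-12 9-16 6-26"/><path d="M203 17l-15 28-23 48-30 7-14 6-11 9-7 12-3 20 3 24 8 22 14 22-19 52 1 8 6 6 6 0 6-3 29-30 12-9 40 7 32-1 23-6 21-10 19-3 11-8 4-8 3-16 14-25 3-20-2-11-4-9-7-10-12-11-4-11-5-43 1-37"/><path d="M293 17l-16 32-14 39-4 2-44-1-2-2-3-12-2-26 4-32"/></g><g data-elev="2100"><path d="M527 517l-18 10"/><path d="M470 329l9 1 8-5 2-10-6-7-6-2-10 1-18 4-8 4 0 3 4 3z"/><path d="M271 321l46-2 16-3 7-3-4-4-21-6-49-5-46 3-18 4-5 4 7 4 18 3z"/><path d="M125 255l2 1 8-7 34-35 15-21 10-23 5-19 2-24-2-29-5-33-3 2-4 7-14 35-24 80z"/><path d="M289 214l8 1 6-5 1-7 1-21-4-45-11-68-3-7-5 11-5 22-3 20-1 20 2 27 8 43 2 5z"/></g><g data-elev="2200"><path d="M161 199l4-2 6-10 11-24 4-25 0-15-1-4-7 16z"/></g>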